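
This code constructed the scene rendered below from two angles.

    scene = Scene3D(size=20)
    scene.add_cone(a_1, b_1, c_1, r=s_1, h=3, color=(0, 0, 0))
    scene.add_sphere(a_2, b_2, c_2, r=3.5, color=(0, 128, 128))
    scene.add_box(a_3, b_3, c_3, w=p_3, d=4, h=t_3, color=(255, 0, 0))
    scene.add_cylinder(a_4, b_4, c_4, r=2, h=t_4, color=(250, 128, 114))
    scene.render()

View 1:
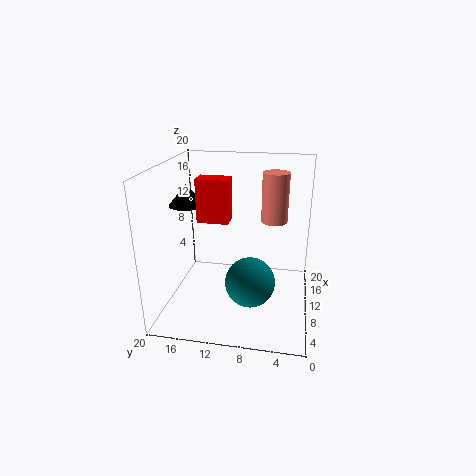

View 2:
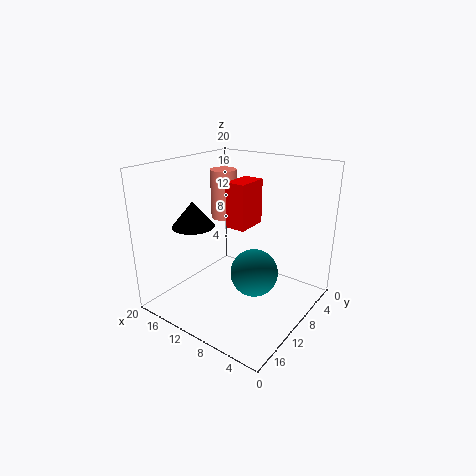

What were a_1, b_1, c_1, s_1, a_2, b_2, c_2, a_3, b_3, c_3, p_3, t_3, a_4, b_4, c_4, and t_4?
a_1 = 11, b_1 = 17.5, c_1 = 14, s_1 = 2.5, a_2 = 8.5, b_2 = 8, c_2 = 4, a_3 = 6, b_3 = 10.5, c_3 = 13.5, p_3 = 2.5, t_3 = 5.5, a_4 = 16, b_4 = 5.5, c_4 = 10.5, t_4 = 7.5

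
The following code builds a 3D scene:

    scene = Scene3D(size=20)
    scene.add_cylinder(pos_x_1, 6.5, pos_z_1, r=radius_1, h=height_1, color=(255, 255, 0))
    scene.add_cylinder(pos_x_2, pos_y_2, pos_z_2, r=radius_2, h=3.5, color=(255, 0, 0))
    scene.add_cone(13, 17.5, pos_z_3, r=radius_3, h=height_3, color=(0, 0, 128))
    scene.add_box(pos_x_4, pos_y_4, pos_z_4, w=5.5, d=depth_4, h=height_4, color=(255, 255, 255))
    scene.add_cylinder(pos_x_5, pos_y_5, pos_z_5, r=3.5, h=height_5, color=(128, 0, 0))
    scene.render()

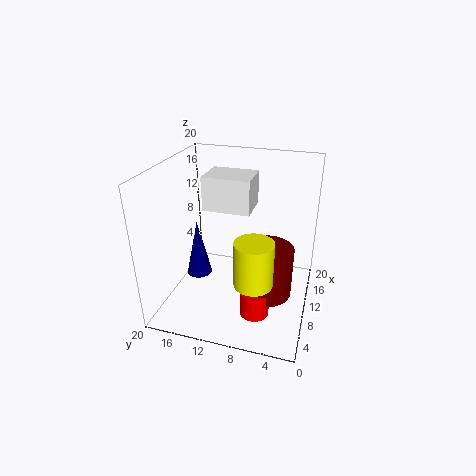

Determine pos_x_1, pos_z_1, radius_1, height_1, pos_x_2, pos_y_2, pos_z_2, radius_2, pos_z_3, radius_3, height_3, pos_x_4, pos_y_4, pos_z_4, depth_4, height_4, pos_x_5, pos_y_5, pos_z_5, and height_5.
pos_x_1 = 5; pos_z_1 = 6.5; radius_1 = 2.5; height_1 = 6; pos_x_2 = 6; pos_y_2 = 6.5; pos_z_2 = 1; radius_2 = 2; pos_z_3 = 1; radius_3 = 2; height_3 = 9; pos_x_4 = 12; pos_y_4 = 9; pos_z_4 = 12.5; depth_4 = 7; height_4 = 5; pos_x_5 = 8.5; pos_y_5 = 5.5; pos_z_5 = 3; height_5 = 7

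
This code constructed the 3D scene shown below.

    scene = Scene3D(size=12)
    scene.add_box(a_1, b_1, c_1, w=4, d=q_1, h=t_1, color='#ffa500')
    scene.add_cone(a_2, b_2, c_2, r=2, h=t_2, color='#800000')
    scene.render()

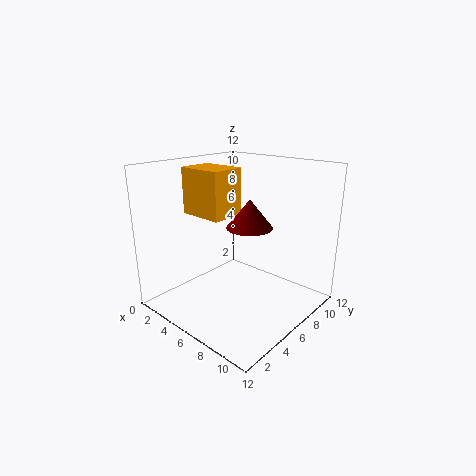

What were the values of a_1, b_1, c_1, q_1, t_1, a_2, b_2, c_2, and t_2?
a_1 = 1; b_1 = 4.5; c_1 = 7.5; q_1 = 3; t_1 = 4; a_2 = 6; b_2 = 7.5; c_2 = 6.5; t_2 = 2.5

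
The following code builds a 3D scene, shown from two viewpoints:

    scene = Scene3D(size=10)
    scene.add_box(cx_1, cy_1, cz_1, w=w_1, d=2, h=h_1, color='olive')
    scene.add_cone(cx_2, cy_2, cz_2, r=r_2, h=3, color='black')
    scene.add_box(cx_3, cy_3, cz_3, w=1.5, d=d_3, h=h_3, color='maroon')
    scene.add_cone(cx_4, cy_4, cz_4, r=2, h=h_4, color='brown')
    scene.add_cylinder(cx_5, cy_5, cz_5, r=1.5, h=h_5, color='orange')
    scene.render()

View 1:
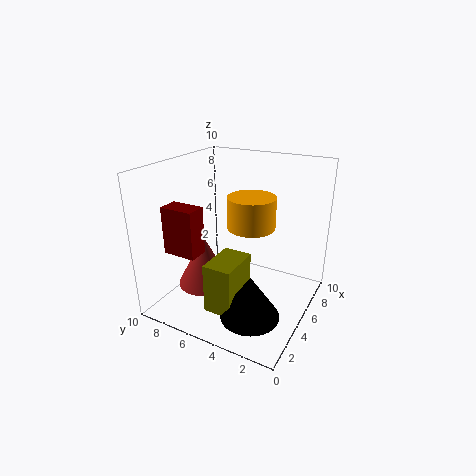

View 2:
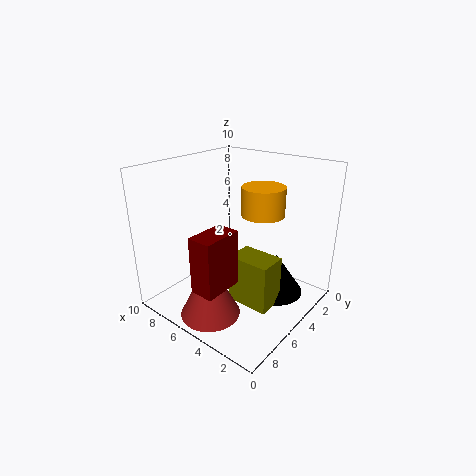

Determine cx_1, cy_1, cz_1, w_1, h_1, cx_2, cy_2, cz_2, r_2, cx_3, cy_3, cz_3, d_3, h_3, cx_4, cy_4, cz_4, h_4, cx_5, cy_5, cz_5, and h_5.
cx_1 = 2, cy_1 = 4, cz_1 = 0.5, w_1 = 3, h_1 = 3.5, cx_2 = 3, cy_2 = 3, cz_2 = 0.5, r_2 = 2, cx_3 = 3, cy_3 = 7.5, cz_3 = 3.5, d_3 = 2.5, h_3 = 3.5, cx_4 = 5, cy_4 = 8, cz_4 = 0.5, h_4 = 4, cx_5 = 4, cy_5 = 3.5, cz_5 = 6.5, h_5 = 2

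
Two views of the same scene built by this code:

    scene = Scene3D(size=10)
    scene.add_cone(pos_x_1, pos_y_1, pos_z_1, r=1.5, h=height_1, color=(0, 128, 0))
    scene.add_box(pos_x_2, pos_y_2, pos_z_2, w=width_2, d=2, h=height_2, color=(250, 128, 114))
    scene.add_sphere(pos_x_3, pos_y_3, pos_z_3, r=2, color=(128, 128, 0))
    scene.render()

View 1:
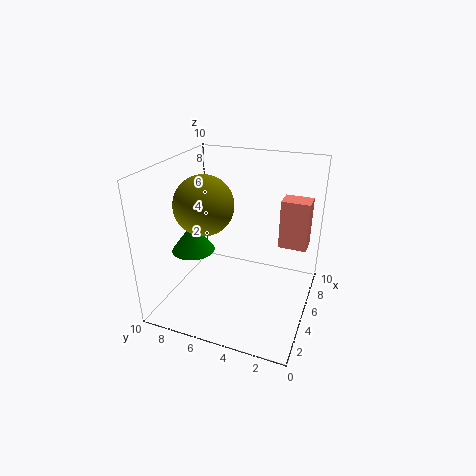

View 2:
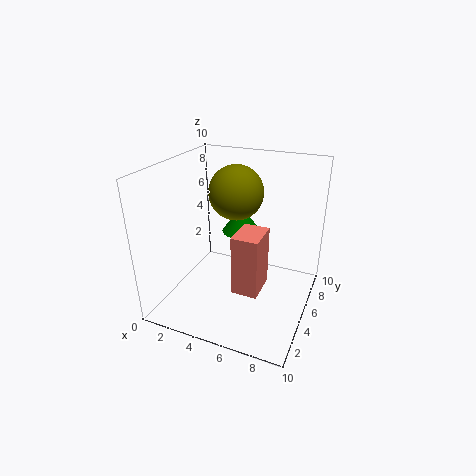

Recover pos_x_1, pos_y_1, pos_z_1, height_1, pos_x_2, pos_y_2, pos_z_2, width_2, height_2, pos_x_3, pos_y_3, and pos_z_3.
pos_x_1 = 4, pos_y_1 = 8, pos_z_1 = 4, height_1 = 2, pos_x_2 = 6.5, pos_y_2 = 0.5, pos_z_2 = 4, width_2 = 1.5, height_2 = 3.5, pos_x_3 = 4, pos_y_3 = 7, pos_z_3 = 7.5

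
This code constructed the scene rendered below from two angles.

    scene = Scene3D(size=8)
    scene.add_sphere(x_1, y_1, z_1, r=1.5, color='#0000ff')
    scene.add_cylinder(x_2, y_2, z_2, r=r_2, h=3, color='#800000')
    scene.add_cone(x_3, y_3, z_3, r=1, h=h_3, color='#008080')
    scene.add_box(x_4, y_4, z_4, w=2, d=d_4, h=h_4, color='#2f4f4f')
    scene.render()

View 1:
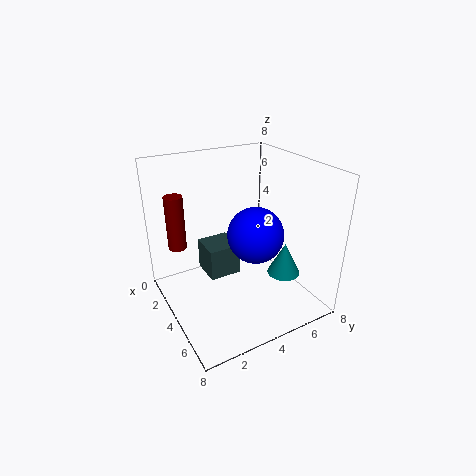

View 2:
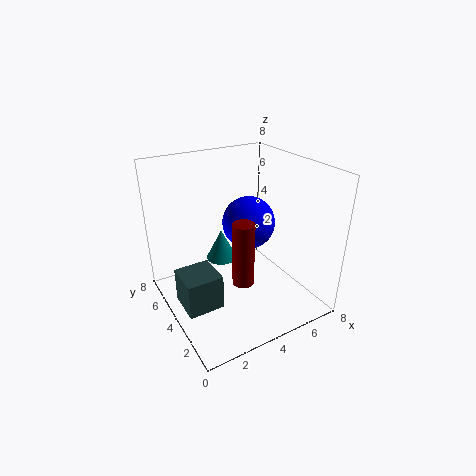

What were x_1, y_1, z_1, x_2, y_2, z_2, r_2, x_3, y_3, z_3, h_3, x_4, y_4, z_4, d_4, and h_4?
x_1 = 5, y_1 = 4.5, z_1 = 4.5, x_2 = 2.5, y_2 = 1, z_2 = 3.5, r_2 = 0.5, x_3 = 4.5, y_3 = 7, z_3 = 1, h_3 = 2, x_4 = 0.5, y_4 = 3, z_4 = 0.5, d_4 = 2, h_4 = 2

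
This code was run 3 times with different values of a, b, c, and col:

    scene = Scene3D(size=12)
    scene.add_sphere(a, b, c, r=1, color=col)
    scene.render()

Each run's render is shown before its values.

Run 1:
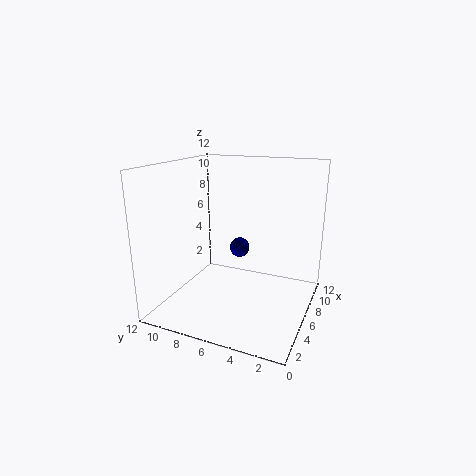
a = 11
b = 8
c = 3
col = 'navy'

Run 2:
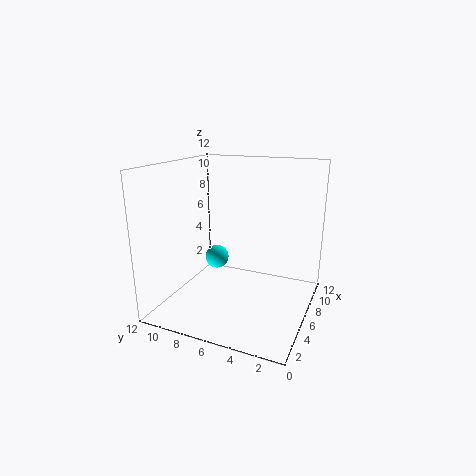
a = 6
b = 8
c = 4
col = 'cyan'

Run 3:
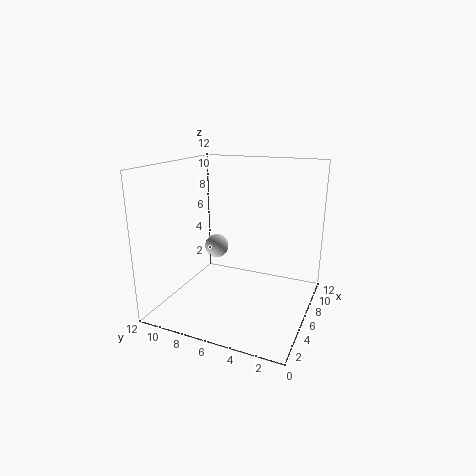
a = 6
b = 8
c = 5
col = 'lightgray'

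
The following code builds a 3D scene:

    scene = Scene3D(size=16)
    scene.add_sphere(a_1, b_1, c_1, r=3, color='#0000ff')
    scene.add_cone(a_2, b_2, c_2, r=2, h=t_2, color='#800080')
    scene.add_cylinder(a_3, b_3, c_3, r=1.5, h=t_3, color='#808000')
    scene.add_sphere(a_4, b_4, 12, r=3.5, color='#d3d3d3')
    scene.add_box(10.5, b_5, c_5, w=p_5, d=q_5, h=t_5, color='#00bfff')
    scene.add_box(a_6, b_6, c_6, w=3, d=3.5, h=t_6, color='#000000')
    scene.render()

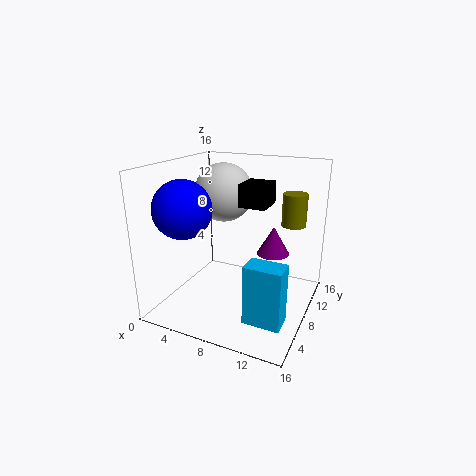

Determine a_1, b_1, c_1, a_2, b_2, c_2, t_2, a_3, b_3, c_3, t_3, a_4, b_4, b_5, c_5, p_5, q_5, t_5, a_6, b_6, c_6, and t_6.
a_1 = 4; b_1 = 3.5; c_1 = 12; a_2 = 10.5; b_2 = 13; c_2 = 4.5; t_2 = 3.5; a_3 = 12.5; b_3 = 14.5; c_3 = 8; t_3 = 4; a_4 = 4.5; b_4 = 11.5; b_5 = 3.5; c_5 = 0.5; p_5 = 4; q_5 = 2.5; t_5 = 6.5; a_6 = 8; b_6 = 8; c_6 = 11.5; t_6 = 2.5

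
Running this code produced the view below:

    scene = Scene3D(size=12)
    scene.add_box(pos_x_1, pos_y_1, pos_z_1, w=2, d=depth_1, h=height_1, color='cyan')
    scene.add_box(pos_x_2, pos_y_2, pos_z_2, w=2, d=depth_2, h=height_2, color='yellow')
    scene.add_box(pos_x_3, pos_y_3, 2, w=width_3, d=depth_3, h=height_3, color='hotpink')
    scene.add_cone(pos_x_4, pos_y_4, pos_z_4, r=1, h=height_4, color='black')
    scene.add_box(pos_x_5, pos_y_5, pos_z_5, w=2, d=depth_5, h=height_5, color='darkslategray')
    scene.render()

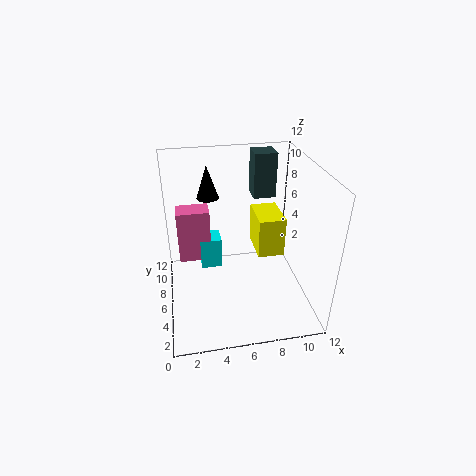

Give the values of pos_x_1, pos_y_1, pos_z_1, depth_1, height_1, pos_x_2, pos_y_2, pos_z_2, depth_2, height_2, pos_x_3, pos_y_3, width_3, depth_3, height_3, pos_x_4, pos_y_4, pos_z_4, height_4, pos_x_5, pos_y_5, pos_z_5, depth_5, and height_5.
pos_x_1 = 3; pos_y_1 = 9; pos_z_1 = 1; depth_1 = 2; height_1 = 3; pos_x_2 = 7; pos_y_2 = 3; pos_z_2 = 6; depth_2 = 3; height_2 = 3; pos_x_3 = 1; pos_y_3 = 9; width_3 = 3; depth_3 = 2; height_3 = 5; pos_x_4 = 4; pos_y_4 = 10; pos_z_4 = 8; height_4 = 3; pos_x_5 = 8; pos_y_5 = 9; pos_z_5 = 8; depth_5 = 2; height_5 = 4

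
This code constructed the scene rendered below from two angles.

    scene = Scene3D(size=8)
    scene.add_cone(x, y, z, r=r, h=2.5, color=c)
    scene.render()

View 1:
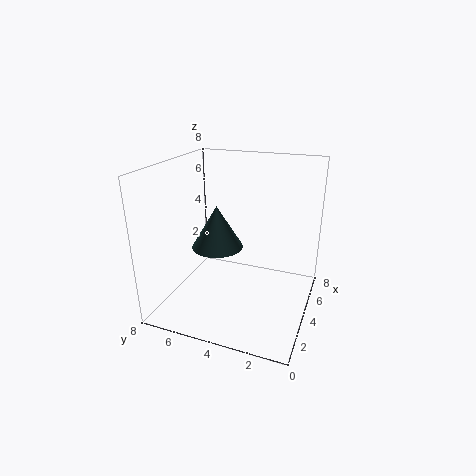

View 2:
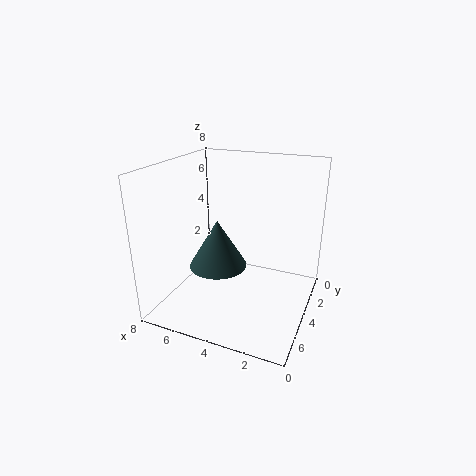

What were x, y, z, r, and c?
x = 4.5
y = 5.5
z = 3
r = 1.5
c = 'darkslategray'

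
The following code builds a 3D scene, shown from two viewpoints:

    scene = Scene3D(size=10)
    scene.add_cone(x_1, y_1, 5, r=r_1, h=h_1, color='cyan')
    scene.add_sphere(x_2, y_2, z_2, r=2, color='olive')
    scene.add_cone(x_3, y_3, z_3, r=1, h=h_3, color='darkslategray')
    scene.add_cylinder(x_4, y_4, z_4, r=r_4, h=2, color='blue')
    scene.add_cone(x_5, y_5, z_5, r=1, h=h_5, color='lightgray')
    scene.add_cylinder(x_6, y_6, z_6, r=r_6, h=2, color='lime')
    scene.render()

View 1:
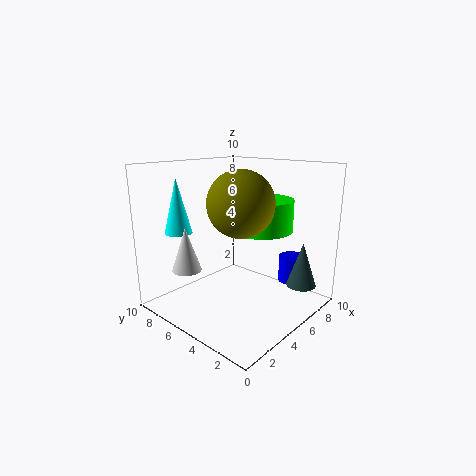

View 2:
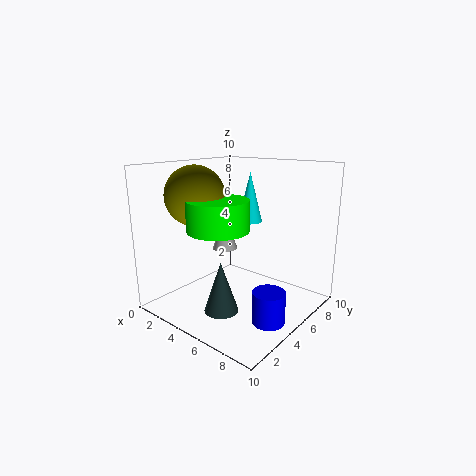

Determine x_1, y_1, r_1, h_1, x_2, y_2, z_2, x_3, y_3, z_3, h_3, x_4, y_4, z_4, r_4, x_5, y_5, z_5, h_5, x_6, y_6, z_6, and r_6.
x_1 = 3, y_1 = 9, r_1 = 1, h_1 = 4, x_2 = 3, y_2 = 3, z_2 = 8, x_3 = 7, y_3 = 1, z_3 = 2, h_3 = 3, x_4 = 9, y_4 = 3, z_4 = 1, r_4 = 1, x_5 = 2, y_5 = 7, z_5 = 3, h_5 = 3, x_6 = 5, y_6 = 3, z_6 = 6, r_6 = 2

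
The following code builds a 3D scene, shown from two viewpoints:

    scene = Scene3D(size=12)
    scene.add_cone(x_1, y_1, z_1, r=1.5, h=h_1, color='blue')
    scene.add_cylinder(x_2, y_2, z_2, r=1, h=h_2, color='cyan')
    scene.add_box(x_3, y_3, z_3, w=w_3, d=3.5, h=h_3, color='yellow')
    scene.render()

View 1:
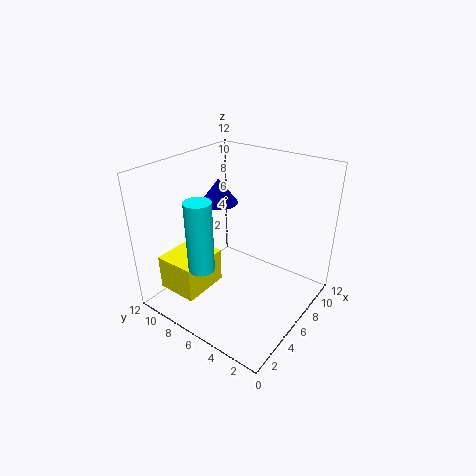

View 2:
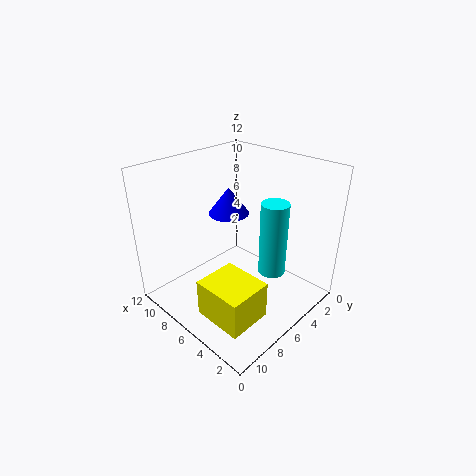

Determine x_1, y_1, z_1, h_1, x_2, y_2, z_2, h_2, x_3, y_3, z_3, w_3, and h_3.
x_1 = 5.5
y_1 = 7.5
z_1 = 9
h_1 = 2
x_2 = 2
y_2 = 6.5
z_2 = 5
h_2 = 5.5
x_3 = 1.5
y_3 = 7.5
z_3 = 1.5
w_3 = 4
h_3 = 3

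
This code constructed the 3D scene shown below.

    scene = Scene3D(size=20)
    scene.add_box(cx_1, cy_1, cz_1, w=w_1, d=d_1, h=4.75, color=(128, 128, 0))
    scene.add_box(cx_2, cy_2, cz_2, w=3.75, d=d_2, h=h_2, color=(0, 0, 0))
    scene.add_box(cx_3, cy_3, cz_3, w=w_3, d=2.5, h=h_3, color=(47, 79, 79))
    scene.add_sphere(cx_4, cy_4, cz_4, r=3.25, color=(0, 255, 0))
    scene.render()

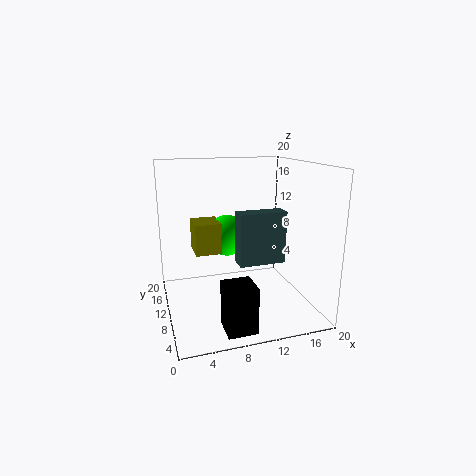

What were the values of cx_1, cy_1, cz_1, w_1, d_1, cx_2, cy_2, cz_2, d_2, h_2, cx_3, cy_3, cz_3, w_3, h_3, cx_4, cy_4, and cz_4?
cx_1 = 4.75, cy_1 = 14, cz_1 = 6.25, w_1 = 4, d_1 = 4.75, cx_2 = 6, cy_2 = 0.75, cz_2 = 0.75, d_2 = 3.75, h_2 = 6, cx_3 = 10, cy_3 = 8.75, cz_3 = 6, w_3 = 6.75, h_3 = 7.5, cx_4 = 10.25, cy_4 = 16.75, cz_4 = 8.25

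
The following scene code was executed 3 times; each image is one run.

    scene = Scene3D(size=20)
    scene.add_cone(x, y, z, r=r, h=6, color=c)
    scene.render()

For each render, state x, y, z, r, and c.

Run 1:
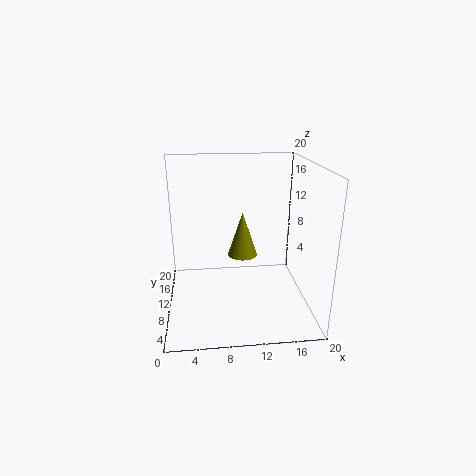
x = 10.5; y = 9; z = 8; r = 2; c = 'olive'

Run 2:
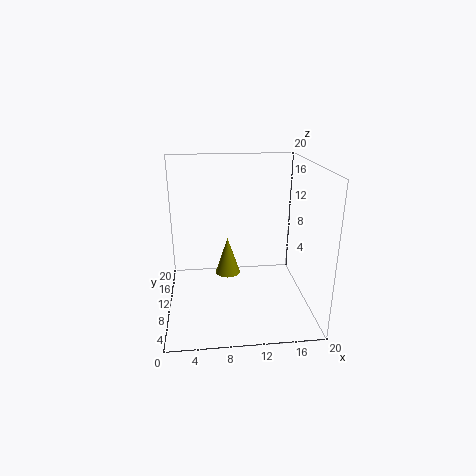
x = 9; y = 16; z = 1.5; r = 2; c = 'olive'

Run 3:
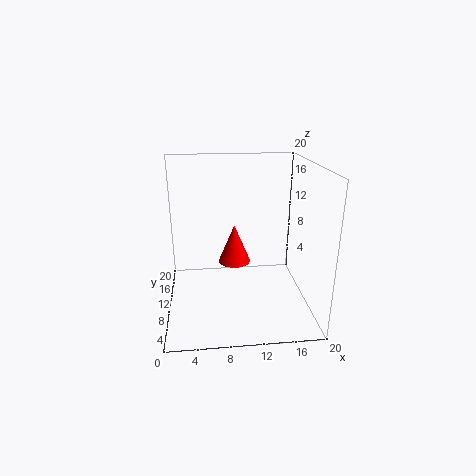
x = 10; y = 15; z = 4; r = 2.5; c = 'red'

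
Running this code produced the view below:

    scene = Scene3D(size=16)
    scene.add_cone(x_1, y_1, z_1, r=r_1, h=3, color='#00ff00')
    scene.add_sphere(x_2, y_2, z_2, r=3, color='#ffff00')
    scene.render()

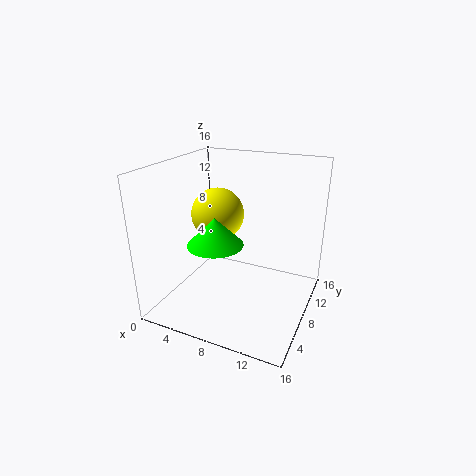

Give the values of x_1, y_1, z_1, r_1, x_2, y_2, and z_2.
x_1 = 6.5
y_1 = 5.5
z_1 = 8
r_1 = 3
x_2 = 5
y_2 = 9
z_2 = 10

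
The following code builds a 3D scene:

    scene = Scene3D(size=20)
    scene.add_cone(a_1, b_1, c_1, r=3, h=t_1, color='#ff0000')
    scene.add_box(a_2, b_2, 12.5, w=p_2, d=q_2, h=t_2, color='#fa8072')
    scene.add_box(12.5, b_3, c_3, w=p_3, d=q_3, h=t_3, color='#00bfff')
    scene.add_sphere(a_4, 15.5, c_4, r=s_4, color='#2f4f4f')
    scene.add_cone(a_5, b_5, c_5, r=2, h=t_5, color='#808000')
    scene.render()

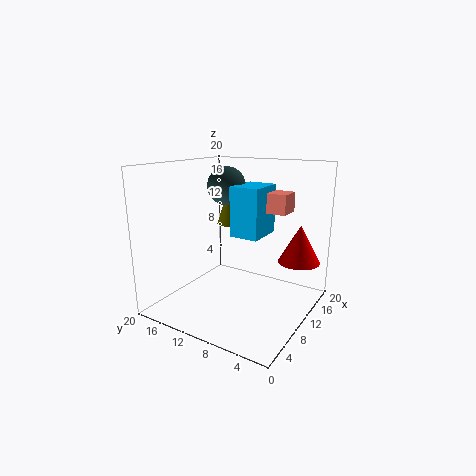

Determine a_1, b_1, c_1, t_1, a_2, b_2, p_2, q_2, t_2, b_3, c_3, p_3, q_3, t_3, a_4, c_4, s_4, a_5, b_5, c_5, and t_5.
a_1 = 15.5; b_1 = 3; c_1 = 6; t_1 = 5.5; a_2 = 15.5; b_2 = 5.5; p_2 = 3.5; q_2 = 3.5; t_2 = 3; b_3 = 8.5; c_3 = 9; p_3 = 6; q_3 = 4.5; t_3 = 7.5; a_4 = 15.5; c_4 = 16; s_4 = 3; a_5 = 17; b_5 = 16; c_5 = 9.5; t_5 = 6.5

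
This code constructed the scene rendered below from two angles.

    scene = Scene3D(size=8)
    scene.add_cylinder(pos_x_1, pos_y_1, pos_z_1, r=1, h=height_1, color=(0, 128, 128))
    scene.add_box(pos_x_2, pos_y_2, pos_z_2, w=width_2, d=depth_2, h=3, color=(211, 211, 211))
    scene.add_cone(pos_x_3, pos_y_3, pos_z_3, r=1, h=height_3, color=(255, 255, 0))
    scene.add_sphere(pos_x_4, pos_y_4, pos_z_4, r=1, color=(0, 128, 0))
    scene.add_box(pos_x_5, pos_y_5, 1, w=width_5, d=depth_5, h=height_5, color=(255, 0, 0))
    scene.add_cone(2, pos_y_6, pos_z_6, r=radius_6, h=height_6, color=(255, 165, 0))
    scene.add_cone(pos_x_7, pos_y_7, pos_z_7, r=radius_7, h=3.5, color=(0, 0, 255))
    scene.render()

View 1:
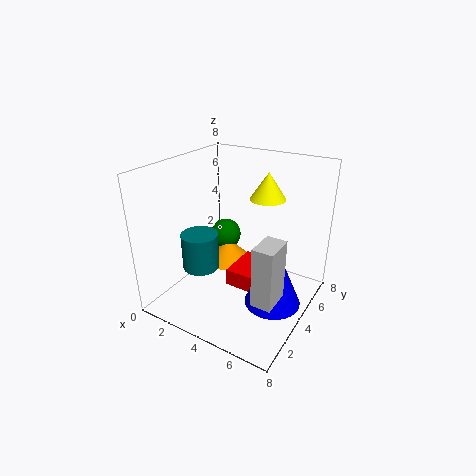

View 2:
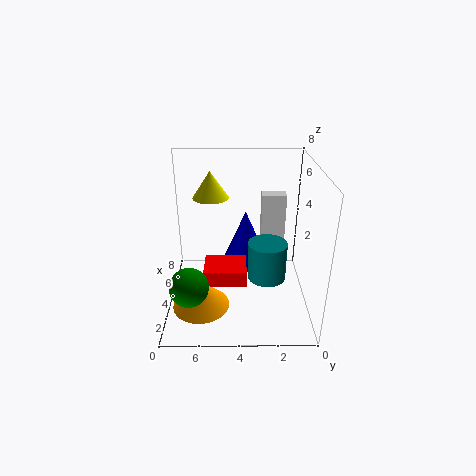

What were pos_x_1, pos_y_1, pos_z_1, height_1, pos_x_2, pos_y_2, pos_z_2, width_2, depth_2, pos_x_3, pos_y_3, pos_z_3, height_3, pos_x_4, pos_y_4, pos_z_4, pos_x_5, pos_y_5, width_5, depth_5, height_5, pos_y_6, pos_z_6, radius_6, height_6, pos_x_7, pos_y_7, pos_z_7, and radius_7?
pos_x_1 = 2.5
pos_y_1 = 2.5
pos_z_1 = 2.5
height_1 = 2
pos_x_2 = 6.5
pos_y_2 = 1
pos_z_2 = 2.5
width_2 = 1
depth_2 = 1.5
pos_x_3 = 5
pos_y_3 = 5.5
pos_z_3 = 6
height_3 = 1.5
pos_x_4 = 1.5
pos_y_4 = 6.5
pos_z_4 = 2.5
pos_x_5 = 3.5
pos_y_5 = 3.5
width_5 = 2
depth_5 = 2.5
height_5 = 1
pos_y_6 = 6
pos_z_6 = 1
radius_6 = 1.5
height_6 = 1.5
pos_x_7 = 6.5
pos_y_7 = 3.5
pos_z_7 = 1
radius_7 = 1.5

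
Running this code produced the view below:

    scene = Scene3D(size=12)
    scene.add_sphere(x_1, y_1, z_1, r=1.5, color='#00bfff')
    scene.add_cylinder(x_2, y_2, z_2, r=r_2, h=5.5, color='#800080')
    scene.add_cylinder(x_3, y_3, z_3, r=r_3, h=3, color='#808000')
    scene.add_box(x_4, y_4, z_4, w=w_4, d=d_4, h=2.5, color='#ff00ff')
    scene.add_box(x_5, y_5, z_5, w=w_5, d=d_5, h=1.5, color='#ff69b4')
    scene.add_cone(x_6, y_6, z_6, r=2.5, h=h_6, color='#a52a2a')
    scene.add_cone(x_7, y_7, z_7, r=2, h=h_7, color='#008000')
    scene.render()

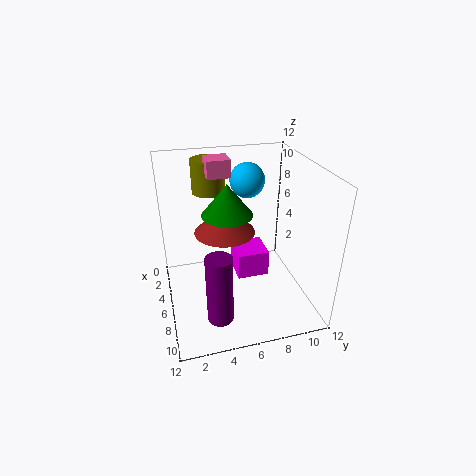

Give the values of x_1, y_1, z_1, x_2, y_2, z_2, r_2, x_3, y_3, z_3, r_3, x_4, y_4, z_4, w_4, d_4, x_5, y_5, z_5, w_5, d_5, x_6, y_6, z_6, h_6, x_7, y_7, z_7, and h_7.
x_1 = 3.5
y_1 = 7.5
z_1 = 10
x_2 = 10
y_2 = 3.5
z_2 = 1.5
r_2 = 1
x_3 = 1.5
y_3 = 4.5
z_3 = 8.5
r_3 = 1.5
x_4 = 1.5
y_4 = 6.5
z_4 = 0.5
w_4 = 3
d_4 = 3
x_5 = 2
y_5 = 4
z_5 = 10.5
w_5 = 2
d_5 = 2
x_6 = 5.5
y_6 = 5
z_6 = 6.5
h_6 = 2
x_7 = 6.5
y_7 = 5
z_7 = 8.5
h_7 = 2.5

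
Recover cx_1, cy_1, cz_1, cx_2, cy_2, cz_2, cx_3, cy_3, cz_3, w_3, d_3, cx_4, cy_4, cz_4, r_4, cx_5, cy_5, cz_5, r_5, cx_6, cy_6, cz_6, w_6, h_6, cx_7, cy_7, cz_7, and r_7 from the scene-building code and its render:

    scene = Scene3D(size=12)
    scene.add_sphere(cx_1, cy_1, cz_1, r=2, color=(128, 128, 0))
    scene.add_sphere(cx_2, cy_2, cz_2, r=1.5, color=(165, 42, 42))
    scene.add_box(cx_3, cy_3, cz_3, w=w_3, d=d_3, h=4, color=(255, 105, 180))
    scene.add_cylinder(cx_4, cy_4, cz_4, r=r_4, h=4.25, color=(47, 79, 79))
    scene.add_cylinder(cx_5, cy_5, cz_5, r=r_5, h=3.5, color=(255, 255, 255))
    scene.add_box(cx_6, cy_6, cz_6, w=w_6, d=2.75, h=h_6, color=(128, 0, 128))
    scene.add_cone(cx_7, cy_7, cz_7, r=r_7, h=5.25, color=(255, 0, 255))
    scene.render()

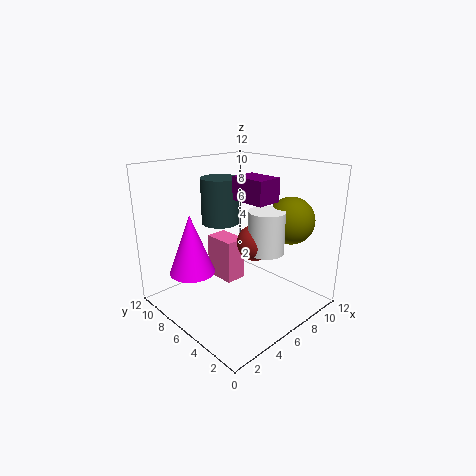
cx_1 = 9.75
cy_1 = 3.5
cz_1 = 7.25
cx_2 = 6.75
cy_2 = 4.75
cz_2 = 5.75
cx_3 = 6.5
cy_3 = 7.75
cz_3 = 0.75
w_3 = 2
d_3 = 3
cx_4 = 7.5
cy_4 = 10
cz_4 = 6
r_4 = 1.75
cx_5 = 7.25
cy_5 = 4
cz_5 = 5
r_5 = 1.5
cx_6 = 4.5
cy_6 = 2.25
cz_6 = 9.75
w_6 = 2
h_6 = 1.75
cx_7 = 3.5
cy_7 = 9.25
cz_7 = 2.5
r_7 = 2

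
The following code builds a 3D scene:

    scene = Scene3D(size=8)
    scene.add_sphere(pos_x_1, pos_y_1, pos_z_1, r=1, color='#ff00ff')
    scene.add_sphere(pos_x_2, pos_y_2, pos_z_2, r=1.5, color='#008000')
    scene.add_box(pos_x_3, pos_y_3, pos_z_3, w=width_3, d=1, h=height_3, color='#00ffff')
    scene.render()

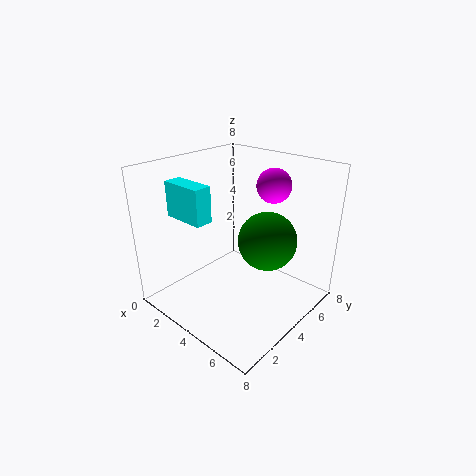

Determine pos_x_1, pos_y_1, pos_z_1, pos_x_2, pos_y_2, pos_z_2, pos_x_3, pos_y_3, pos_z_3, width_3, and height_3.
pos_x_1 = 4.5, pos_y_1 = 6.5, pos_z_1 = 6.5, pos_x_2 = 6, pos_y_2 = 4, pos_z_2 = 4.5, pos_x_3 = 0.5, pos_y_3 = 2, pos_z_3 = 5, width_3 = 2.5, height_3 = 2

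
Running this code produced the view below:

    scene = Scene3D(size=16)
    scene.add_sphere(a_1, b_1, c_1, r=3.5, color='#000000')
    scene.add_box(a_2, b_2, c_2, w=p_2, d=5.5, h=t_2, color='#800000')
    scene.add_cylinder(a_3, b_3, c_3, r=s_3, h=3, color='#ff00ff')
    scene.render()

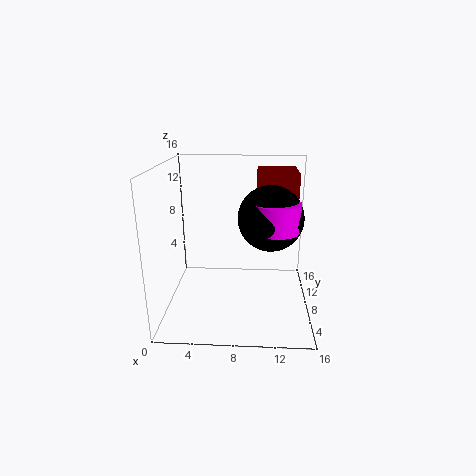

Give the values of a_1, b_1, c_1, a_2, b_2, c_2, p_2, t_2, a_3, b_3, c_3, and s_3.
a_1 = 11.5; b_1 = 7.5; c_1 = 10.5; a_2 = 10; b_2 = 8.5; c_2 = 10; p_2 = 4.5; t_2 = 5; a_3 = 12; b_3 = 6.5; c_3 = 9.5; s_3 = 2.5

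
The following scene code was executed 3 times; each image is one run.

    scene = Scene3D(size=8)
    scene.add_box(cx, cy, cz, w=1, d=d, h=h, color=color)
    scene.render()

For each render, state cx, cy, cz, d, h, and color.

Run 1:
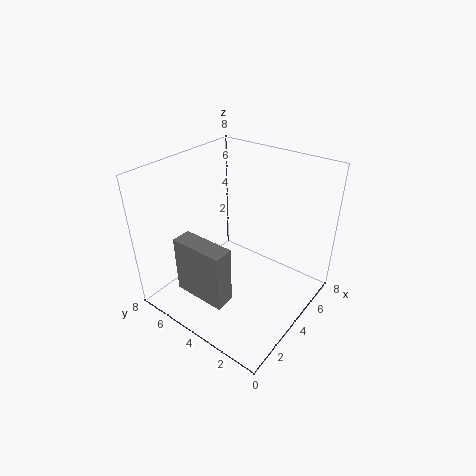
cx = 0.5, cy = 2.5, cz = 2.25, d = 2.75, h = 3, color = 'gray'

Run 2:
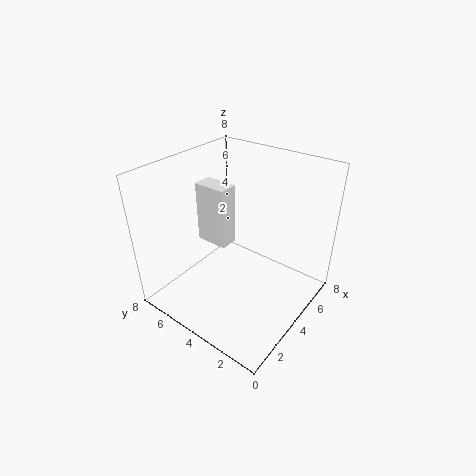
cx = 2.75, cy = 4, cz = 4, d = 1.75, h = 3.25, color = 'white'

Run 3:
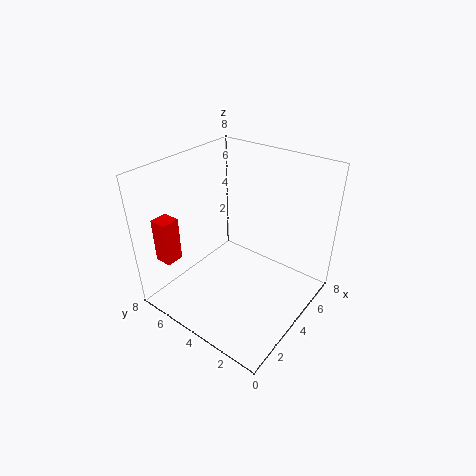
cx = 1, cy = 6.5, cz = 2.75, d = 1, h = 2.5, color = 'red'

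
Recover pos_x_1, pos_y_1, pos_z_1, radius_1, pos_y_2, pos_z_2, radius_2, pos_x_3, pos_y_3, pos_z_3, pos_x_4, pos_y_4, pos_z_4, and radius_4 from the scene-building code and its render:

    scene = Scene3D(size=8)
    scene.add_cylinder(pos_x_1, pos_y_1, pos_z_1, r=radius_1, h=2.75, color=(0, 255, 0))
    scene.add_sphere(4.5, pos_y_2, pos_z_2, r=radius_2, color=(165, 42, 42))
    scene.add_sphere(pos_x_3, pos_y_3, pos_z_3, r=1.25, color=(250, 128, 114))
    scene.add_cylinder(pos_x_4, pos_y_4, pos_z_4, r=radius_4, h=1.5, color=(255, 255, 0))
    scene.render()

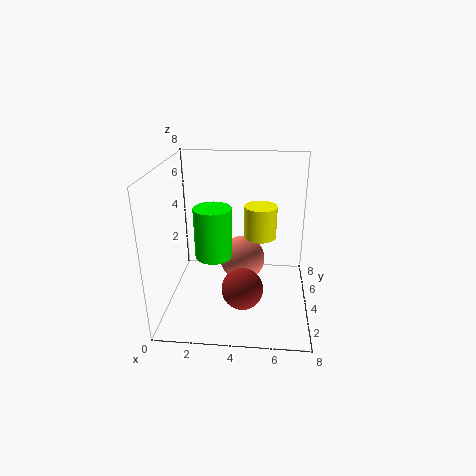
pos_x_1 = 2.75; pos_y_1 = 3.25; pos_z_1 = 3.25; radius_1 = 1; pos_y_2 = 1; pos_z_2 = 2.75; radius_2 = 1; pos_x_3 = 4.25; pos_y_3 = 4; pos_z_3 = 2.75; pos_x_4 = 5.25; pos_y_4 = 1.75; pos_z_4 = 5.25; radius_4 = 0.75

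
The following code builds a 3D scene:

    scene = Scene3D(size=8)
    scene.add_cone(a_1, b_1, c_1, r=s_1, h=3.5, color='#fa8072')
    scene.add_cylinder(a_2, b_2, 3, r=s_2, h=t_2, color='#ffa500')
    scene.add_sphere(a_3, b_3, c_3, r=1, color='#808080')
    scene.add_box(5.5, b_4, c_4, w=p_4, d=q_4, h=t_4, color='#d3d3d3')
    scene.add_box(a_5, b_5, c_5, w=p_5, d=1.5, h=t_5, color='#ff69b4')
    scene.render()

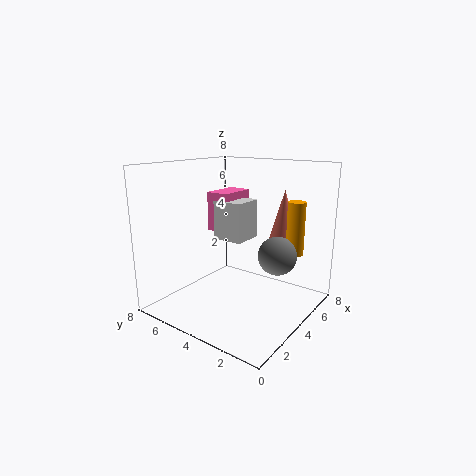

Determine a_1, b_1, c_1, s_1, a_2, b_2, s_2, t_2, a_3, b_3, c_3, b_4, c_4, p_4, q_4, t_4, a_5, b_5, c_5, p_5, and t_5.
a_1 = 6.5, b_1 = 2.5, c_1 = 3, s_1 = 1, a_2 = 6, b_2 = 1.5, s_2 = 0.5, t_2 = 3, a_3 = 4, b_3 = 1.5, c_3 = 3.5, b_4 = 5, c_4 = 3, p_4 = 2, q_4 = 2, t_4 = 2.5, a_5 = 5.5, b_5 = 6, c_5 = 3.5, p_5 = 2.5, t_5 = 2.5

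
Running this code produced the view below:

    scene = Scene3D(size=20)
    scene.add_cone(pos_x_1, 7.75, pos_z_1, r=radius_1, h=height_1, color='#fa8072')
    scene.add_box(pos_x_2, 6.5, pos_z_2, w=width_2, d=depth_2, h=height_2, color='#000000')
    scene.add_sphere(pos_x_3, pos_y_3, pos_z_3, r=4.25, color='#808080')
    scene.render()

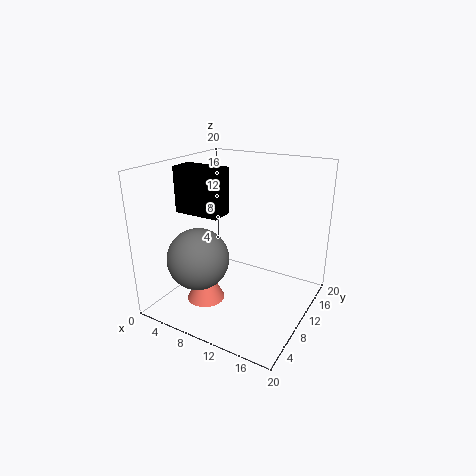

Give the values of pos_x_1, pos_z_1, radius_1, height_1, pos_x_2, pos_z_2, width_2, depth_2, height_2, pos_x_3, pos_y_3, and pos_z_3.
pos_x_1 = 5.75
pos_z_1 = 0.25
radius_1 = 2.75
height_1 = 5.5
pos_x_2 = 2.25
pos_z_2 = 13.5
width_2 = 6.5
depth_2 = 3.25
height_2 = 6.25
pos_x_3 = 6
pos_y_3 = 6
pos_z_3 = 7.5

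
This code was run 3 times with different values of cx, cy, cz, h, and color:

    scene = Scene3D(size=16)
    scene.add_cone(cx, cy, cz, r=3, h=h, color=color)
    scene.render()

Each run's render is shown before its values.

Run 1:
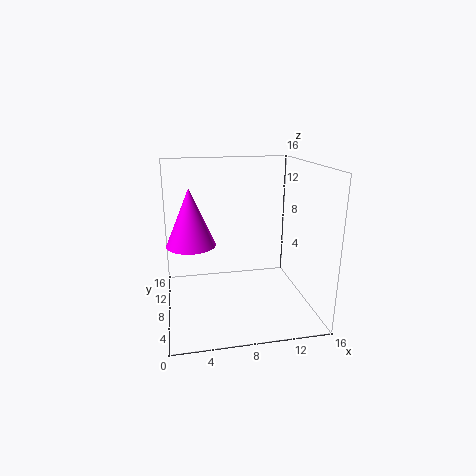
cx = 3; cy = 12; cz = 6; h = 7; color = 'magenta'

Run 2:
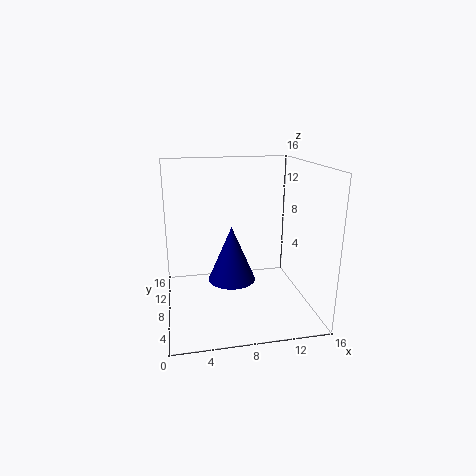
cx = 8; cy = 12; cz = 1; h = 7; color = 'navy'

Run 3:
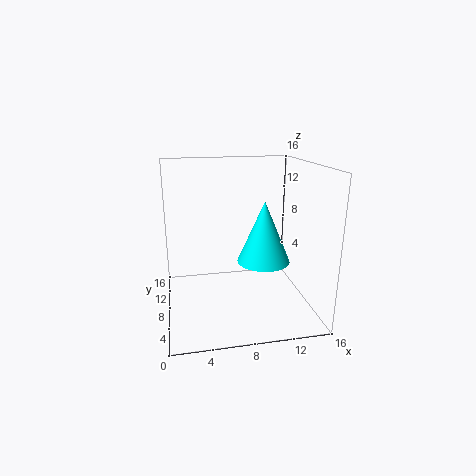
cx = 11; cy = 8; cz = 5; h = 7; color = 'cyan'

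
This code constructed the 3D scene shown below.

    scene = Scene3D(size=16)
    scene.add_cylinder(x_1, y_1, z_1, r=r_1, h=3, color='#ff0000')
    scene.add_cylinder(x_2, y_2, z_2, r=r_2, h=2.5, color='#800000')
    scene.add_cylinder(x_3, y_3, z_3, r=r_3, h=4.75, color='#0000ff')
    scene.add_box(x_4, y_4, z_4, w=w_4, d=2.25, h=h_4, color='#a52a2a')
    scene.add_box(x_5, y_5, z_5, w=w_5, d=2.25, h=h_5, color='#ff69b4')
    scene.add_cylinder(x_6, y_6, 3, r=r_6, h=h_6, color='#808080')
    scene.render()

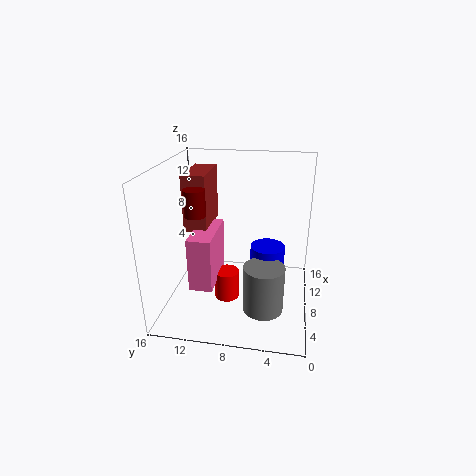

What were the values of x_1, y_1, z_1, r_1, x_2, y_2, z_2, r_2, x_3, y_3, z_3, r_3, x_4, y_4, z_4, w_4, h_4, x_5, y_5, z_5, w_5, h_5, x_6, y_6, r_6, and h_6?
x_1 = 4.25
y_1 = 8.5
z_1 = 3
r_1 = 1.25
x_2 = 2.75
y_2 = 11
z_2 = 12.5
r_2 = 1
x_3 = 5.75
y_3 = 4.5
z_3 = 3.75
r_3 = 1.75
x_4 = 3.5
y_4 = 10.25
z_4 = 10.5
w_4 = 4.75
h_4 = 5.5
x_5 = 1
y_5 = 9.25
z_5 = 5.5
w_5 = 5.5
h_5 = 5.25
x_6 = 2.75
y_6 = 4.5
r_6 = 2
h_6 = 4.75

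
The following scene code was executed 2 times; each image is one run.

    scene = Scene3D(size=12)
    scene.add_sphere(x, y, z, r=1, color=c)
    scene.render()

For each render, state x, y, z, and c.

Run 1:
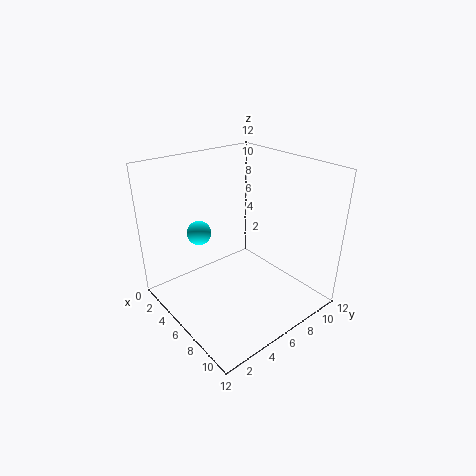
x = 4
y = 3.5
z = 6.5
c = 'cyan'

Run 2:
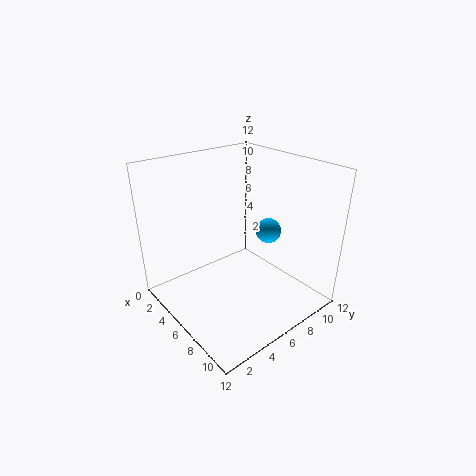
x = 8
y = 7.5
z = 7
c = 'deepskyblue'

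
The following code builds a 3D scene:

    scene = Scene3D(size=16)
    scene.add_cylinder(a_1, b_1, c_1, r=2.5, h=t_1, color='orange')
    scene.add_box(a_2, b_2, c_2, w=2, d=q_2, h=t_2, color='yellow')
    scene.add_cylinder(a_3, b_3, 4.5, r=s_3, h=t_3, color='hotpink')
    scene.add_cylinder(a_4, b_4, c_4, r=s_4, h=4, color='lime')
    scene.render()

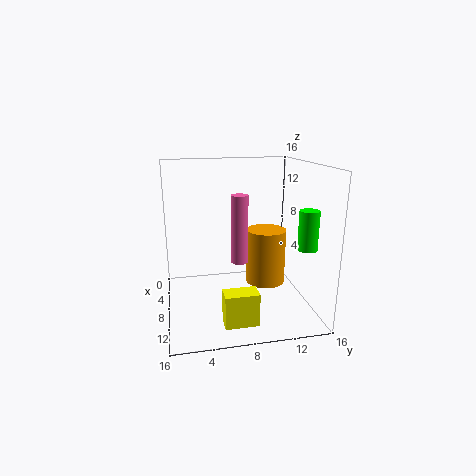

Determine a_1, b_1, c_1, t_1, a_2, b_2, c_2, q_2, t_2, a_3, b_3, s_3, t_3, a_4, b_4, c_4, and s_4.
a_1 = 4; b_1 = 12.5; c_1 = 0.5; t_1 = 7; a_2 = 12; b_2 = 5.5; c_2 = 0.5; q_2 = 3.5; t_2 = 3.5; a_3 = 6.5; b_3 = 8.5; s_3 = 1; t_3 = 8; a_4 = 13; b_4 = 14; c_4 = 8; s_4 = 1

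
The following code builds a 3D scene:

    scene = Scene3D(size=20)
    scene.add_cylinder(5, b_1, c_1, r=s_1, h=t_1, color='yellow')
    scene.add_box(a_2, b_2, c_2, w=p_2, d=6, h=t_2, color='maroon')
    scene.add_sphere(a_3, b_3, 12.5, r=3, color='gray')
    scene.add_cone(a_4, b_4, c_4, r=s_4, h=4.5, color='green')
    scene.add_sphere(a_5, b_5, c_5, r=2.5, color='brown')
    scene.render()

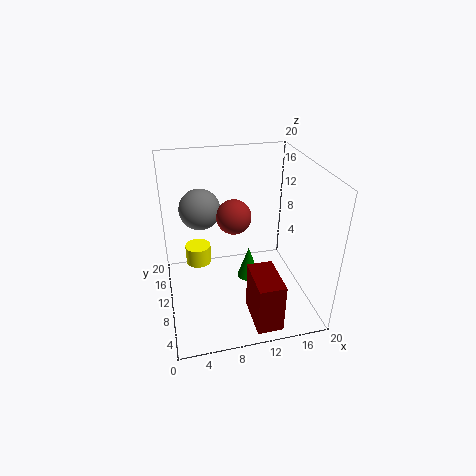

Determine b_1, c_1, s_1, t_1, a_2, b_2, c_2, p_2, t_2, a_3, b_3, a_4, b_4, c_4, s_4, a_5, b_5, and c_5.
b_1 = 16.5
c_1 = 2.5
s_1 = 2
t_1 = 3
a_2 = 10.5
b_2 = 1
c_2 = 0.5
p_2 = 3.5
t_2 = 7
a_3 = 5.5
b_3 = 15
a_4 = 11
b_4 = 8
c_4 = 5
s_4 = 1.5
a_5 = 10
b_5 = 12.5
c_5 = 12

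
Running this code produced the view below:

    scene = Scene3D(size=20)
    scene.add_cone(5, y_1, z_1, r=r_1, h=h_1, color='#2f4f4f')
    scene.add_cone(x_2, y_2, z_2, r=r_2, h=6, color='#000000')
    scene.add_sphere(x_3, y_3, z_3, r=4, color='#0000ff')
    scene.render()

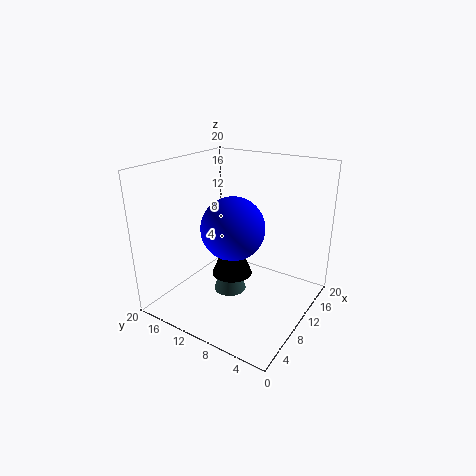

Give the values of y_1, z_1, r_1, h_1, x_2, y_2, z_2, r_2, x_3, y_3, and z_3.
y_1 = 8
z_1 = 5.5
r_1 = 2
h_1 = 6.5
x_2 = 5.5
y_2 = 8
z_2 = 7.5
r_2 = 2.5
x_3 = 6.5
y_3 = 8.5
z_3 = 13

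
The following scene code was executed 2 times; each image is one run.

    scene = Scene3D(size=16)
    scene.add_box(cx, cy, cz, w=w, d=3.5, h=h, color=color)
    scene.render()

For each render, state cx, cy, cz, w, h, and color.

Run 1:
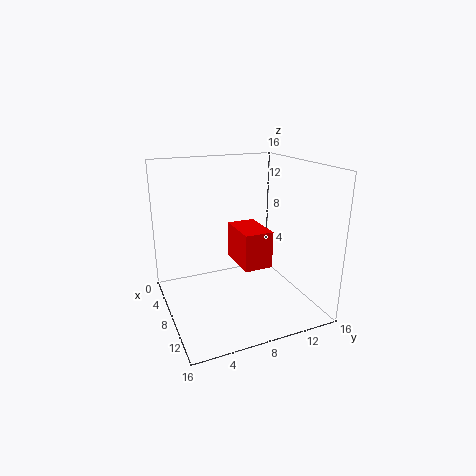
cx = 2.5, cy = 9, cz = 3.5, w = 5.5, h = 4.5, color = 'red'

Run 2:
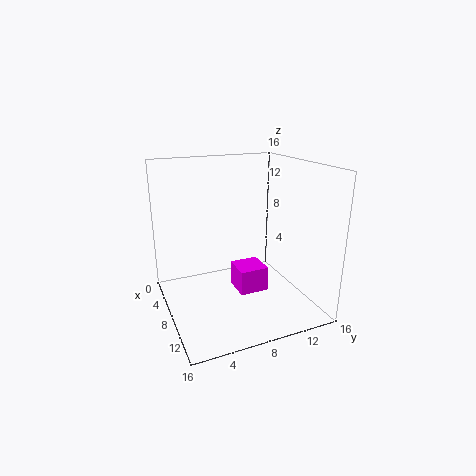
cx = 4.5, cy = 8.5, cz = 0.5, w = 3.5, h = 3, color = 'magenta'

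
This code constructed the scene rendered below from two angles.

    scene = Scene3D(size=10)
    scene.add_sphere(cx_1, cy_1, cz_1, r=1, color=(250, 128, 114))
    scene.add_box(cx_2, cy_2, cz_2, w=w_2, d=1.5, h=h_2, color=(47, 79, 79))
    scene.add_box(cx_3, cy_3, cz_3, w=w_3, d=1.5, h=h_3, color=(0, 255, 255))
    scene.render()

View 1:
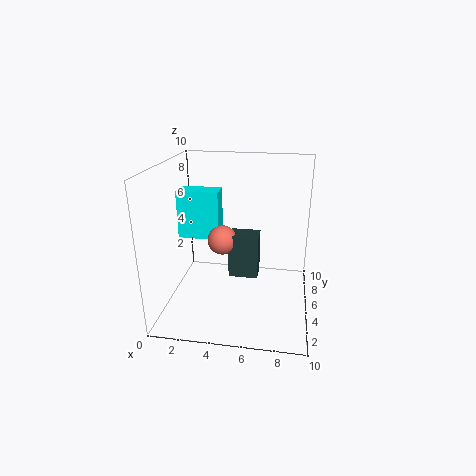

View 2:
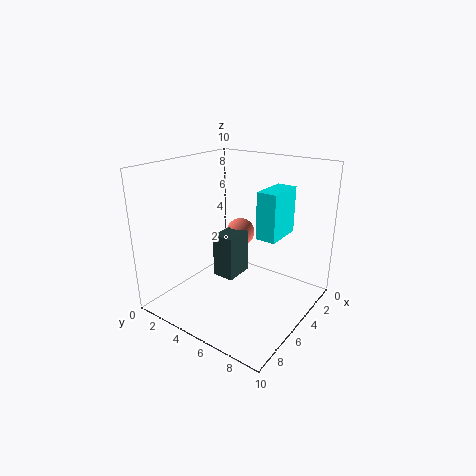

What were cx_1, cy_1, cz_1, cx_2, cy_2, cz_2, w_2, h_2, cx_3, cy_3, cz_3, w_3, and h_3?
cx_1 = 4; cy_1 = 4.5; cz_1 = 5; cx_2 = 4.5; cy_2 = 4; cz_2 = 2.5; w_2 = 2; h_2 = 3; cx_3 = 0.5; cy_3 = 5.5; cz_3 = 4.5; w_3 = 3; h_3 = 3.5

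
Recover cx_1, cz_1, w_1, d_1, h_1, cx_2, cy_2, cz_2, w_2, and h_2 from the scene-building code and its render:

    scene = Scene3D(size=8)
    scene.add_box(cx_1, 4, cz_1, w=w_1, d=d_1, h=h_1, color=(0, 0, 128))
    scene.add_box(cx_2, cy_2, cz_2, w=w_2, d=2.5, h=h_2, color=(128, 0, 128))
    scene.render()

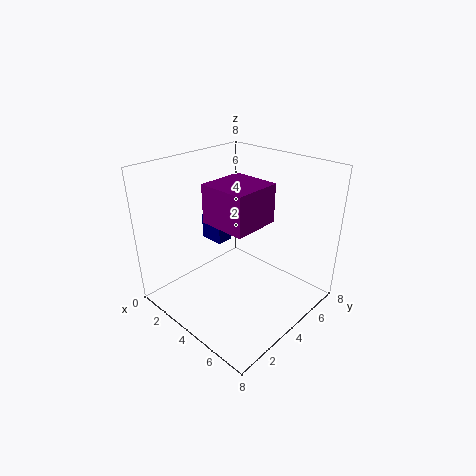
cx_1 = 1
cz_1 = 3
w_1 = 1.5
d_1 = 1
h_1 = 1.5
cx_2 = 3.5
cy_2 = 2
cz_2 = 5.5
w_2 = 2.5
h_2 = 2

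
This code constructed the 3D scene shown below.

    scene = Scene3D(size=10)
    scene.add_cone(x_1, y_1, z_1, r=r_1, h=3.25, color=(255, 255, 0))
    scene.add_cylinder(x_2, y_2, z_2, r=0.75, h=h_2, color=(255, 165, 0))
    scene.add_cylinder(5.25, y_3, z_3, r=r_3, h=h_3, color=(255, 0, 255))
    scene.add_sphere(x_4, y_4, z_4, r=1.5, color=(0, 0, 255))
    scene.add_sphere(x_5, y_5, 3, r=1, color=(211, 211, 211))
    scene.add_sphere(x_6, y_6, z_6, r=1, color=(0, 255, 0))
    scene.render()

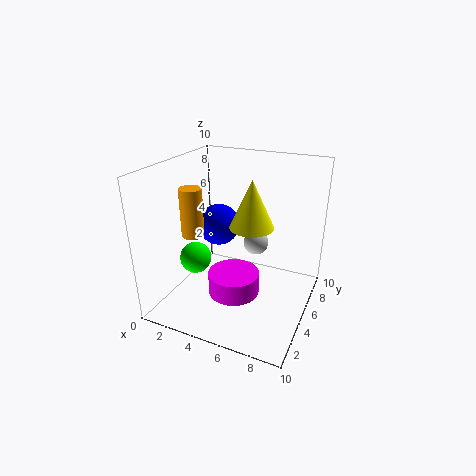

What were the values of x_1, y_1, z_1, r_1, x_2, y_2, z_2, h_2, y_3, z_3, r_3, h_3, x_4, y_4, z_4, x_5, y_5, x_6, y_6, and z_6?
x_1 = 6
y_1 = 5
z_1 = 6
r_1 = 1.5
x_2 = 2.5
y_2 = 3.25
z_2 = 5.5
h_2 = 3.25
y_3 = 3.75
z_3 = 1.5
r_3 = 1.75
h_3 = 1.5
x_4 = 3
y_4 = 6
z_4 = 5.25
x_5 = 5
y_5 = 8.5
x_6 = 3.25
y_6 = 2.25
z_6 = 4.5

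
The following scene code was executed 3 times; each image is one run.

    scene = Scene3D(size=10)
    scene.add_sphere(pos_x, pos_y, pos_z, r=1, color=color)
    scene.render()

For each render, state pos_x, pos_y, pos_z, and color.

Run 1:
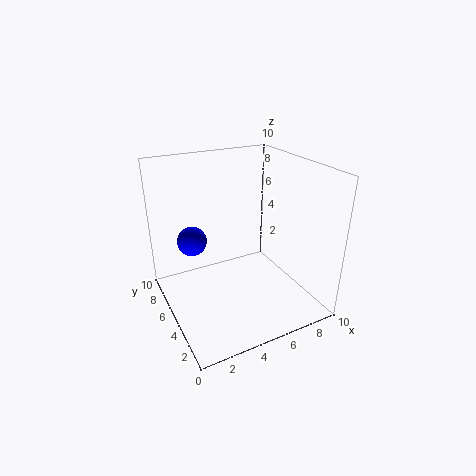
pos_x = 2
pos_y = 6
pos_z = 5
color = 'blue'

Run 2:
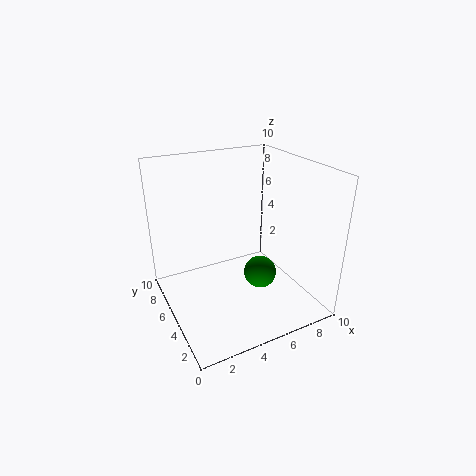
pos_x = 5
pos_y = 2
pos_z = 4
color = 'green'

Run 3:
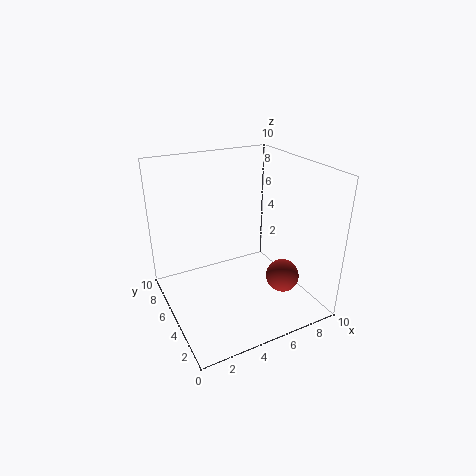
pos_x = 6
pos_y = 1
pos_z = 4
color = 'brown'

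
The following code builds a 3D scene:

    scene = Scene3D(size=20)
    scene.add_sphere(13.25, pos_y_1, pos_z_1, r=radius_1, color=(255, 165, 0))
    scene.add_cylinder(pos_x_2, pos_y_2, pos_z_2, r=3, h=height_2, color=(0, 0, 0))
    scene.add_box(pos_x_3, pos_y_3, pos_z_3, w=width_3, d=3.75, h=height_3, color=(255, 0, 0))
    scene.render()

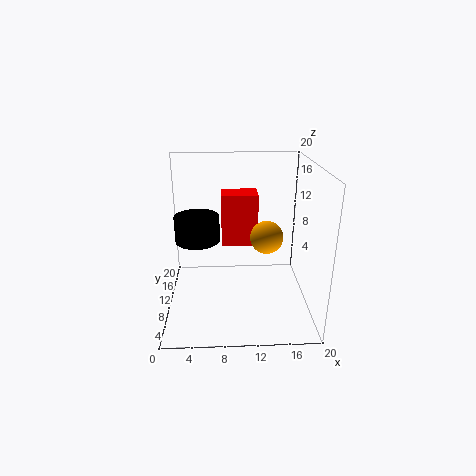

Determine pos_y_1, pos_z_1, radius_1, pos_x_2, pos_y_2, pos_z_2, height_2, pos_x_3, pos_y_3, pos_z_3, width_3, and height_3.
pos_y_1 = 5, pos_z_1 = 12.25, radius_1 = 2, pos_x_2 = 4.5, pos_y_2 = 9.5, pos_z_2 = 10, height_2 = 3.5, pos_x_3 = 7.75, pos_y_3 = 10, pos_z_3 = 8.75, width_3 = 5, height_3 = 7.25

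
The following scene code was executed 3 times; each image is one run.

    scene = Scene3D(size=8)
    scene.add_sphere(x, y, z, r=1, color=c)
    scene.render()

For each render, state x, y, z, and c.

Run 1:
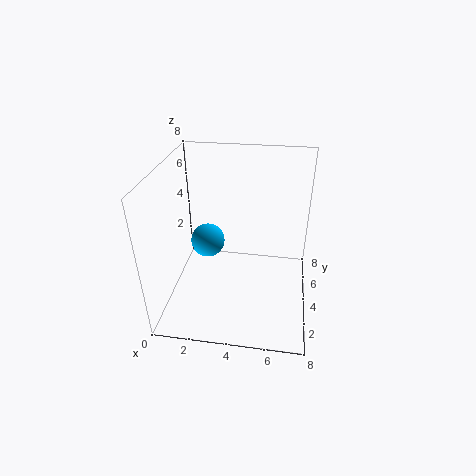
x = 2
y = 5
z = 3
c = 'deepskyblue'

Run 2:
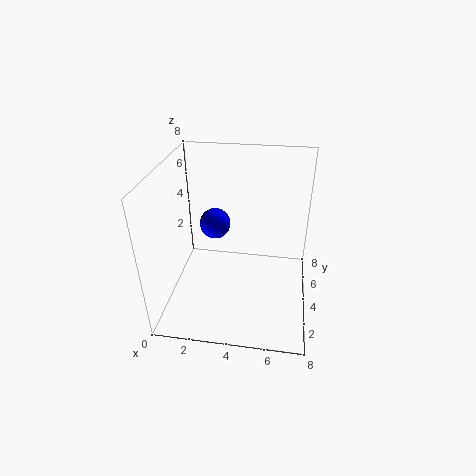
x = 2
y = 7
z = 3
c = 'blue'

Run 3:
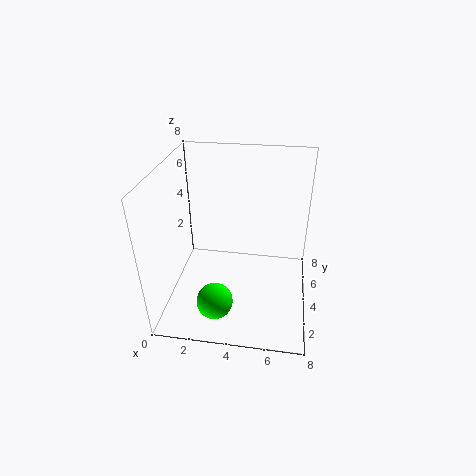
x = 3
y = 2
z = 1
c = 'lime'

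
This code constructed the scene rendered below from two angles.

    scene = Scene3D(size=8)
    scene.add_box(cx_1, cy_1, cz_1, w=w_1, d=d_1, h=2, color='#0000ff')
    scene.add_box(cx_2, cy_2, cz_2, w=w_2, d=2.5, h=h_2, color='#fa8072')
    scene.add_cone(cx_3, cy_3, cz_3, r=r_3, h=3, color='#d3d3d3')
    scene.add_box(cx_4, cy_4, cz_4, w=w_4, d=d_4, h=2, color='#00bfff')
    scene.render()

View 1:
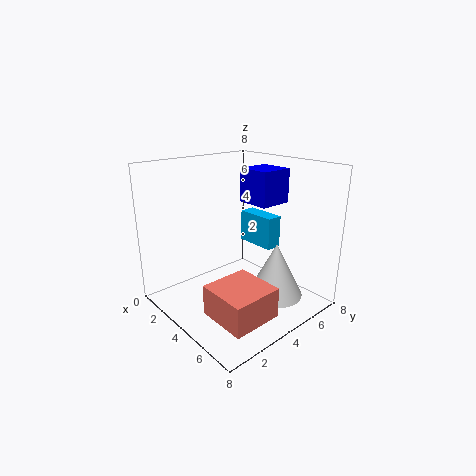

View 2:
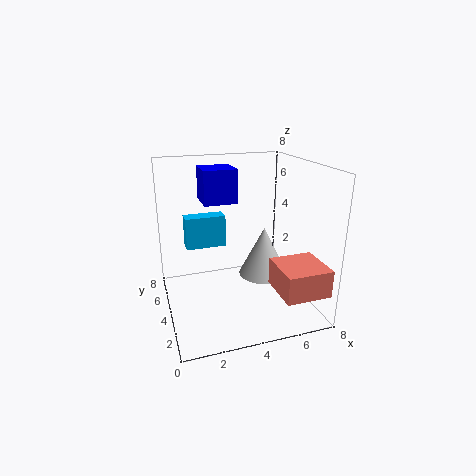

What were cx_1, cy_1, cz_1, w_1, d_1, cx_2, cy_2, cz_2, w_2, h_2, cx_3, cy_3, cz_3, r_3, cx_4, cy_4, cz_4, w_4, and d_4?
cx_1 = 2.5
cy_1 = 5.5
cz_1 = 5.5
w_1 = 2
d_1 = 2
cx_2 = 5.5
cy_2 = 0.5
cz_2 = 1.5
w_2 = 2.5
h_2 = 1.5
cx_3 = 6
cy_3 = 5
cz_3 = 1
r_3 = 1.5
cx_4 = 1.5
cy_4 = 6.5
cz_4 = 2.5
w_4 = 2.5
d_4 = 1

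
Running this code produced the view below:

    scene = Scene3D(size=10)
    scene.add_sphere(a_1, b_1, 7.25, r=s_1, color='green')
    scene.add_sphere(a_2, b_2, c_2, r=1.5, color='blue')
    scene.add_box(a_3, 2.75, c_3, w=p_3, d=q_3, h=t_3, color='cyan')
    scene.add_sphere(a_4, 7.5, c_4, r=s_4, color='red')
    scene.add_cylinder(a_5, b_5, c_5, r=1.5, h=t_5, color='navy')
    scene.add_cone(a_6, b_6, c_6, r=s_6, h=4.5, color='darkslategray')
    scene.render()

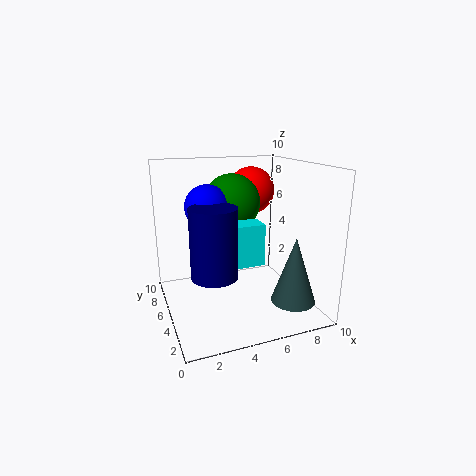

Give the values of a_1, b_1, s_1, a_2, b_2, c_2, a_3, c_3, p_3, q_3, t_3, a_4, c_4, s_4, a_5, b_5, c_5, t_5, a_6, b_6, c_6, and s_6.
a_1 = 5
b_1 = 6.25
s_1 = 2
a_2 = 3
b_2 = 5.5
c_2 = 7.25
a_3 = 3.25
c_3 = 3.75
p_3 = 2.75
q_3 = 1.5
t_3 = 2.75
a_4 = 7
c_4 = 7.75
s_4 = 1.75
a_5 = 2.75
b_5 = 3.25
c_5 = 3.25
t_5 = 4.5
a_6 = 8
b_6 = 2.25
c_6 = 1
s_6 = 1.5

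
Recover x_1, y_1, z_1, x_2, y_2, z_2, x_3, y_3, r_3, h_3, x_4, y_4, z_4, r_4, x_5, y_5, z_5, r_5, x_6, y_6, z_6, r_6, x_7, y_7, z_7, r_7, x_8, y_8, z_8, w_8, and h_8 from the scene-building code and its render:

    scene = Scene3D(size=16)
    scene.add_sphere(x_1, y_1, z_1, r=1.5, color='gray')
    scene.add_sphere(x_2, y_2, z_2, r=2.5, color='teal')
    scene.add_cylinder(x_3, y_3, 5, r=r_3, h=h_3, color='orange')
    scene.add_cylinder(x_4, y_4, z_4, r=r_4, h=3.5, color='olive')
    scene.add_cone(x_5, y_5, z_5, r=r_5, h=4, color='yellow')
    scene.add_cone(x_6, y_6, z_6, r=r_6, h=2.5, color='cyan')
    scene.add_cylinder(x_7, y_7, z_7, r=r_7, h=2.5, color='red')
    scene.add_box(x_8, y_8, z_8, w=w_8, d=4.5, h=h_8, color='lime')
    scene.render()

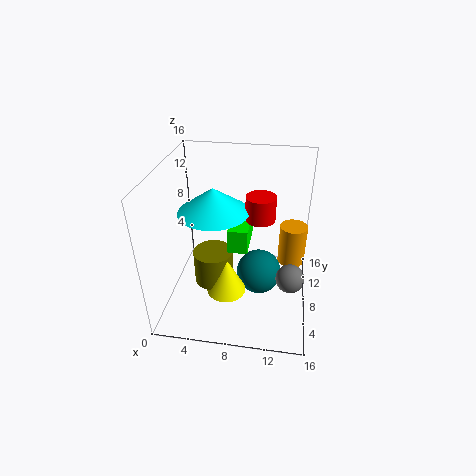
x_1 = 14
y_1 = 5
z_1 = 5.5
x_2 = 10.5
y_2 = 7.5
z_2 = 4
x_3 = 14
y_3 = 9
r_3 = 1.5
h_3 = 4.5
x_4 = 6
y_4 = 4.5
z_4 = 5
r_4 = 2
x_5 = 7.5
y_5 = 3.5
z_5 = 4.5
r_5 = 2
x_6 = 6
y_6 = 5.5
z_6 = 12.5
r_6 = 3.5
x_7 = 10.5
y_7 = 6.5
z_7 = 11.5
r_7 = 1.5
x_8 = 7.5
y_8 = 4.5
z_8 = 8.5
w_8 = 2
h_8 = 2.5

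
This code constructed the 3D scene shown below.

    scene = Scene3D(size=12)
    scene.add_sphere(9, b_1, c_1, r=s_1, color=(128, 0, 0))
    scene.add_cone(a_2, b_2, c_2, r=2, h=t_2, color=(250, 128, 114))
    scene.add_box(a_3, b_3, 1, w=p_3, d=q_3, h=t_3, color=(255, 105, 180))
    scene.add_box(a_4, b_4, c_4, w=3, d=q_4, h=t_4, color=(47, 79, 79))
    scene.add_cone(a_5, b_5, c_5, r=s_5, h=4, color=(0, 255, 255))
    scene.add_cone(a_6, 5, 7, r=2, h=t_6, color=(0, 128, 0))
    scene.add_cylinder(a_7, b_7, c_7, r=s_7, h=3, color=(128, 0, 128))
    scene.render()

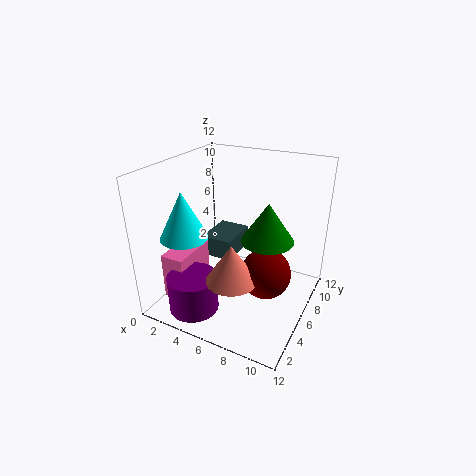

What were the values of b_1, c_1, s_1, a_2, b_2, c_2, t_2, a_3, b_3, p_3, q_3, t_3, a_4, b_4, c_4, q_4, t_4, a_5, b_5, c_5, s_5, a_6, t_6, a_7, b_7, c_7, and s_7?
b_1 = 5, c_1 = 4, s_1 = 2, a_2 = 7, b_2 = 3, c_2 = 4, t_2 = 3, a_3 = 1, b_3 = 2, p_3 = 2, q_3 = 4, t_3 = 4, a_4 = 1, b_4 = 8, c_4 = 2, q_4 = 4, t_4 = 2, a_5 = 2, b_5 = 4, c_5 = 6, s_5 = 2, a_6 = 9, t_6 = 3, a_7 = 4, b_7 = 2, c_7 = 1, s_7 = 2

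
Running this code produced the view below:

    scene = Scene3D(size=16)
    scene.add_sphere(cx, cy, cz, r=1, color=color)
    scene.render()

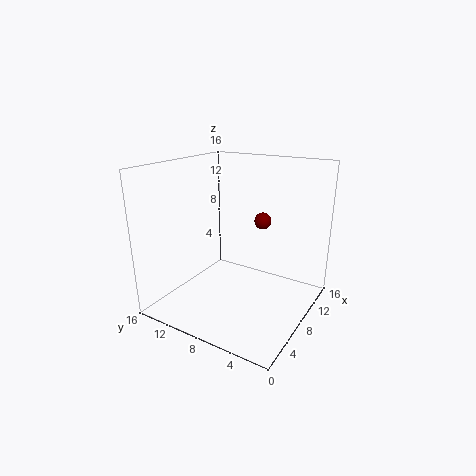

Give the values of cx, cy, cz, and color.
cx = 12; cy = 7; cz = 9; color = 'maroon'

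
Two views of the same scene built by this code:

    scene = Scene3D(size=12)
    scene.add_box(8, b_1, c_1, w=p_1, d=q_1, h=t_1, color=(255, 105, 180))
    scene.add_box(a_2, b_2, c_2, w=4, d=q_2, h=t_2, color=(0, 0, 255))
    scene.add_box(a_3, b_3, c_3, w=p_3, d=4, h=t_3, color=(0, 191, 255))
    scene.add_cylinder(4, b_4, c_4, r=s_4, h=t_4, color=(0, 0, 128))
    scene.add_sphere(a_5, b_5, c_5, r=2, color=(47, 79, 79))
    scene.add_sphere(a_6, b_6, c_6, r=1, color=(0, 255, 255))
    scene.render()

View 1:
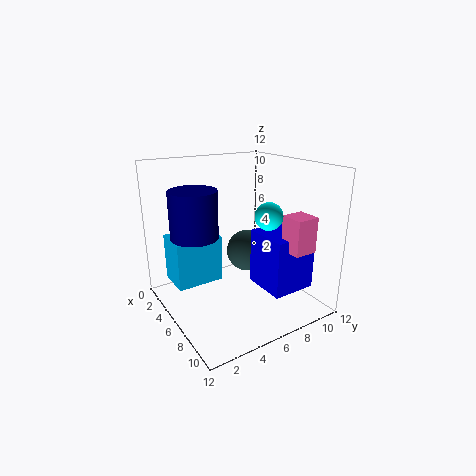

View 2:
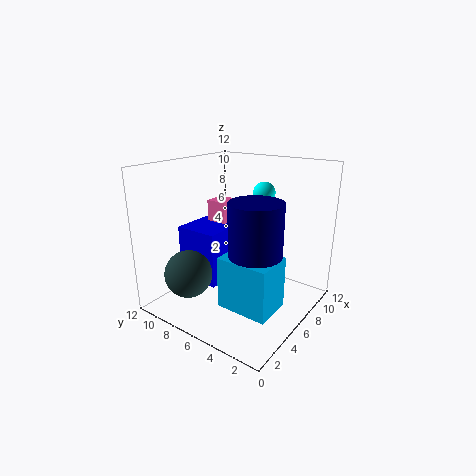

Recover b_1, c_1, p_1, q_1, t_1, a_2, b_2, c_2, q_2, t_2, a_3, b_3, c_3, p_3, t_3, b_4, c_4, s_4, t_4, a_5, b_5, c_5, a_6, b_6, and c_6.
b_1 = 9; c_1 = 5; p_1 = 2; q_1 = 2; t_1 = 3; a_2 = 5; b_2 = 8; c_2 = 1; q_2 = 4; t_2 = 5; a_3 = 2; b_3 = 1; c_3 = 2; p_3 = 3; t_3 = 4; b_4 = 3; c_4 = 6; s_4 = 2; t_4 = 4; a_5 = 3; b_5 = 9; c_5 = 3; a_6 = 10; b_6 = 6; c_6 = 9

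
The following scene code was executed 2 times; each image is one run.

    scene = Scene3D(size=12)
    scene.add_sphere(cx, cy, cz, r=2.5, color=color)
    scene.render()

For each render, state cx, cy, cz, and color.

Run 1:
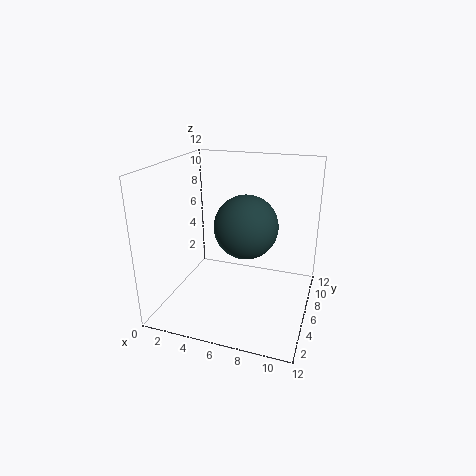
cx = 7; cy = 5; cz = 7.5; color = 'darkslategray'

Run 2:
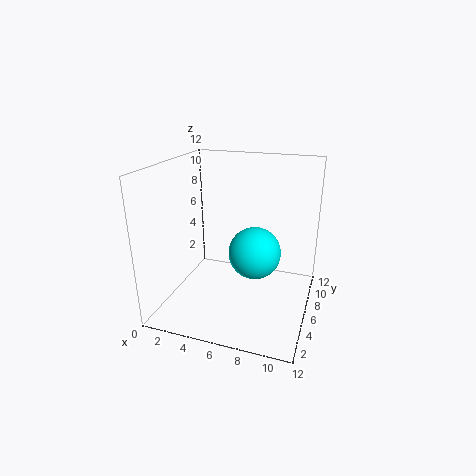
cx = 6.5; cy = 9.5; cz = 3; color = 'cyan'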